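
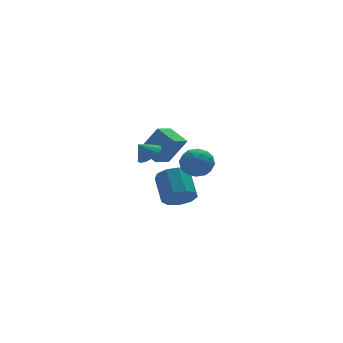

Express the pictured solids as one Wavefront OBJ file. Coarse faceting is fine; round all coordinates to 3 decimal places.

v -1.099 1.349 1.478
v -0.572 0.873 1.981
v -1.721 1.511 2.282
v -0.417 1.295 2.016
v -0.445 1.731 1.907
v -0.648 2.064 1.683
v -0.972 2.207 1.404
v -1.329 2.119 1.144
v -1.625 1.825 0.974
v -1.78 1.403 0.939
v -1.752 0.967 1.049
v -1.549 0.634 1.273
v -1.226 0.492 1.552
v -0.868 0.579 1.811
v 0.098 -0.297 -1.54
v 0.881 -0.769 -1.004
v 1.065 0.804 0.116
v 0.282 1.277 -0.42
v 1.153 -0.401 -1.566
v 1.336 1.173 -0.447
v 0.931 0.016 -2.116
v 1.114 1.59 -0.997
v 0.319 0.287 -2.397
v 0.503 1.861 -1.277
v -0.396 0.285 -2.276
v -0.212 1.858 -1.156
v -0.879 0.01 -1.811
v -0.696 1.584 -0.691
v -0.906 -0.408 -1.219
v -0.722 1.166 -0.099
v -0.462 -0.774 -0.777
v -0.279 0.8 0.342
v 0.243 -0.917 -0.692
v 0.427 0.657 0.427
v 0.236 -2.741 2.015
v 0.898 -3.318 2.574
v -1.058 -3.402 2.866
v -0.396 -3.979 3.425
v -0.422 -2.946 3.552
v 0.378 -2.537 3.025
v -0.538 -4.183 2.415
v 0.262 -3.774 1.888
v 0.42 -4.209 2.821
v 0.492 -3.444 3.524
v -0.652 -3.276 1.916
v -0.58 -2.511 2.619
v 0.681 -2.972 2.219
v -0.841 -3.748 3.221
v -0.856 -3.141 3.295
v -0.466 -3.48 3.624
v 0.375 -2.513 2.485
v 0.764 -2.852 2.813
v -0.011 -2.633 3.388
v -0.924 -3.868 2.627
v -0.535 -4.207 2.955
v 0.306 -3.24 1.816
v 0.696 -3.579 2.145
v -0.149 -4.087 2.052
v 0.789 -3.834 2.693
v 0.028 -4.222 3.194
v -0.056 -4.342 2.6
v 0.415 -4.102 2.29
v 0.831 -3.385 3.106
v 0.071 -3.773 3.607
v 0.055 -3.166 3.681
v 0.526 -2.926 3.372
v 0.55 -3.908 3.252
v -0.231 -2.947 1.833
v -0.991 -3.335 2.334
v -0.686 -3.794 2.068
v -0.215 -3.554 1.759
v -0.188 -2.498 2.246
v -0.949 -2.886 2.747
v -0.575 -2.618 3.15
v -0.104 -2.378 2.84
v -0.71 -2.812 2.188
v -0.077 3.129 -0.156
v 0.949 2.773 1.523
v -0.659 4.344 0.457
v 0.367 3.988 2.136
v 1.053 3.932 -0.676
v 2.079 3.576 1.003
v 0.471 5.147 -0.063
v 1.497 4.791 1.616
f 2 1 4
f 2 4 3
f 4 1 5
f 4 5 3
f 5 1 6
f 5 6 3
f 6 1 7
f 6 7 3
f 7 1 8
f 7 8 3
f 8 1 9
f 8 9 3
f 9 1 10
f 9 10 3
f 10 1 11
f 10 11 3
f 11 1 12
f 11 12 3
f 12 1 13
f 12 13 3
f 13 1 14
f 13 14 3
f 14 1 2
f 14 2 3
f 16 15 19
f 16 19 17
f 17 19 20
f 17 20 18
f 19 15 21
f 19 21 20
f 20 21 22
f 20 22 18
f 21 15 23
f 21 23 22
f 22 23 24
f 22 24 18
f 23 15 25
f 23 25 24
f 24 25 26
f 24 26 18
f 25 15 27
f 25 27 26
f 26 27 28
f 26 28 18
f 27 15 29
f 27 29 28
f 28 29 30
f 28 30 18
f 29 15 31
f 29 31 30
f 30 31 32
f 30 32 18
f 31 15 33
f 31 33 32
f 32 33 34
f 32 34 18
f 33 15 16
f 33 16 34
f 34 16 17
f 34 17 18
f 35 72 51
f 72 46 75
f 51 75 40
f 72 75 51
f 35 51 47
f 51 40 52
f 47 52 36
f 51 52 47
f 35 47 56
f 47 36 57
f 56 57 42
f 47 57 56
f 35 56 68
f 56 42 71
f 68 71 45
f 56 71 68
f 35 68 72
f 68 45 76
f 72 76 46
f 68 76 72
f 36 52 63
f 52 40 66
f 63 66 44
f 52 66 63
f 40 75 53
f 75 46 74
f 53 74 39
f 75 74 53
f 46 76 73
f 76 45 69
f 73 69 37
f 76 69 73
f 45 71 70
f 71 42 58
f 70 58 41
f 71 58 70
f 42 57 62
f 57 36 59
f 62 59 43
f 57 59 62
f 38 64 50
f 64 44 65
f 50 65 39
f 64 65 50
f 38 50 48
f 50 39 49
f 48 49 37
f 50 49 48
f 38 48 55
f 48 37 54
f 55 54 41
f 48 54 55
f 38 55 60
f 55 41 61
f 60 61 43
f 55 61 60
f 38 60 64
f 60 43 67
f 64 67 44
f 60 67 64
f 39 65 53
f 65 44 66
f 53 66 40
f 65 66 53
f 37 49 73
f 49 39 74
f 73 74 46
f 49 74 73
f 41 54 70
f 54 37 69
f 70 69 45
f 54 69 70
f 43 61 62
f 61 41 58
f 62 58 42
f 61 58 62
f 44 67 63
f 67 43 59
f 63 59 36
f 67 59 63
f 78 80 77
f 81 78 77
f 77 80 79
f 79 81 77
f 78 84 80
f 82 78 81
f 82 84 78
f 80 84 79
f 83 81 79
f 79 84 83
f 83 82 81
f 84 82 83



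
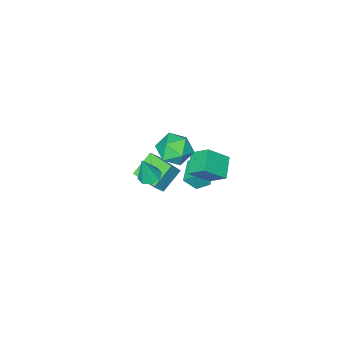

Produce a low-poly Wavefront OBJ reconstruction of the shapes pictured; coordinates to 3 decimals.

v 2.087 0.842 -0.26
v 0.779 0.773 0.727
v 1.976 2.478 -0.293
v 0.668 2.409 0.693
v 2.812 0.911 0.707
v 1.504 0.842 1.693
v 2.701 2.547 0.673
v 1.393 2.478 1.66
v -1.233 2.65 -1.424
v -2.232 1.796 -0.788
v -1.58 3.704 -0.554
v -2.579 2.85 0.082
v -0.101 2.13 -0.342
v -1.1 1.276 0.294
v -0.448 3.184 0.528
v -1.447 2.33 1.164
v -2.895 -1.038 -3.526
v -3.32 -0.32 -2.809
v -3.49 -0.542 -4.376
v -3.915 0.176 -3.659
v -1.665 -0.036 -3.801
v -2.09 0.682 -3.084
v -2.26 0.46 -4.651
v -2.685 1.178 -3.934
v 3.7 3.391 3.086
v 4.058 3.954 3.024
v 4.14 3.289 4.674
v 3.574 4.045 3.164
v 3.163 3.752 3.259
v 3.067 3.249 3.253
v 3.342 2.828 3.149
v 3.827 2.738 3.009
v 4.238 3.03 2.914
v 4.333 3.534 2.92
v 1.072 2.86 1.822
v 1.902 2.368 2.441
v -0.202 1.892 2.759
v 0.628 1.4 3.378
v 0.397 2.514 3.514
v 1.184 3.112 2.935
v 0.516 1.148 2.265
v 1.303 1.746 1.686
v 1.558 1.309 2.715
v 1.484 2.153 3.486
v 0.216 2.107 1.714
v 0.142 2.951 2.485
f 2 4 1
f 5 2 1
f 1 4 3
f 3 5 1
f 2 8 4
f 6 2 5
f 6 8 2
f 4 8 3
f 7 5 3
f 3 8 7
f 7 6 5
f 8 6 7
f 10 12 9
f 13 10 9
f 9 12 11
f 11 13 9
f 10 16 12
f 14 10 13
f 14 16 10
f 12 16 11
f 15 13 11
f 11 16 15
f 15 14 13
f 16 14 15
f 18 20 17
f 21 18 17
f 17 20 19
f 19 21 17
f 18 24 20
f 22 18 21
f 22 24 18
f 20 24 19
f 23 21 19
f 19 24 23
f 23 22 21
f 24 22 23
f 26 25 28
f 26 28 27
f 28 25 29
f 28 29 27
f 29 25 30
f 29 30 27
f 30 25 31
f 30 31 27
f 31 25 32
f 31 32 27
f 32 25 33
f 32 33 27
f 33 25 34
f 33 34 27
f 34 25 26
f 34 26 27
f 35 46 40
f 35 40 36
f 35 36 42
f 35 42 45
f 35 45 46
f 36 40 44
f 40 46 39
f 46 45 37
f 45 42 41
f 42 36 43
f 38 44 39
f 38 39 37
f 38 37 41
f 38 41 43
f 38 43 44
f 39 44 40
f 37 39 46
f 41 37 45
f 43 41 42
f 44 43 36



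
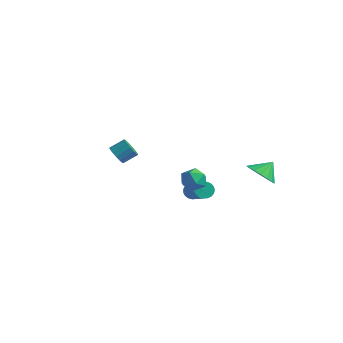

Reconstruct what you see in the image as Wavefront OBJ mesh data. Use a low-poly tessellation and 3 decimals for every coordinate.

v 4.107 -2.371 2.896
v 4.466 -2.884 3.41
v 3.394 -3.356 2.41
v 3.753 -3.869 2.924
v 3.243 -3.306 3.204
v 3.684 -2.697 3.504
v 4.176 -3.543 2.316
v 4.617 -2.934 2.616
v 4.509 -3.608 3.051
v 3.932 -3.462 3.6
v 3.928 -2.778 2.22
v 3.351 -2.632 2.769
v -4.029 -0.492 0.733
v -3.633 -0.96 1.003
v -3.154 -0.236 1.556
v -3.551 0.232 1.287
v -3.465 -0.854 0.718
v -2.987 -0.129 1.272
v -3.449 -0.65 0.438
v -2.97 0.074 0.992
v -3.588 -0.404 0.237
v -3.109 0.32 0.79
v -3.845 -0.182 0.168
v -3.367 0.542 0.722
v -4.152 -0.043 0.251
v -3.673 0.682 0.805
v -4.426 -0.024 0.464
v -3.947 0.7 1.017
v -4.593 -0.131 0.748
v -4.115 0.594 1.302
v -4.61 -0.334 1.028
v -4.131 0.39 1.582
v -4.471 -0.58 1.23
v -3.992 0.144 1.783
v -4.213 -0.802 1.298
v -3.735 -0.078 1.852
v -3.907 -0.942 1.215
v -3.428 -0.217 1.769
v 0.61 0.737 -0.932
v 0.779 0.455 -1.41
v 2.338 -0.419 -0.346
v 2.17 -0.137 0.132
v 0.904 0.66 -1.426
v 2.464 -0.214 -0.362
v 0.979 0.878 -1.356
v 2.539 0.005 -0.293
v 0.991 1.072 -1.214
v 2.55 0.199 -0.15
v 0.936 1.208 -1.022
v 2.495 0.335 0.042
v 0.825 1.263 -0.815
v 2.384 0.389 0.249
v 0.677 1.226 -0.628
v 2.236 0.353 0.436
v 0.518 1.105 -0.494
v 2.077 0.231 0.57
v 0.374 0.92 -0.435
v 1.933 0.047 0.629
v 0.271 0.704 -0.462
v 1.831 -0.17 0.601
v 0.227 0.493 -0.571
v 1.787 -0.381 0.493
v 0.25 0.324 -0.742
v 1.809 -0.549 0.322
v 0.334 0.227 -0.946
v 1.893 -0.647 0.118
v 0.466 0.218 -1.147
v 2.026 -0.656 -0.083
v 0.624 0.298 -1.311
v 2.183 -0.575 -0.248
v 3.497 3.062 0.451
v 4.063 3.534 -0.21
v 3.743 3.858 1.229
v 3.634 3.726 -0.271
v 3.174 3.766 -0.166
v 2.787 3.645 0.08
v 2.564 3.39 0.411
v 2.554 3.06 0.751
v 2.76 2.731 1.022
v 3.135 2.477 1.163
v 3.593 2.358 1.14
v 4.029 2.4 0.959
v 4.343 2.594 0.662
v 4.463 2.895 0.316
v 4.362 3.234 0.002
f 1 12 6
f 1 6 2
f 1 2 8
f 1 8 11
f 1 11 12
f 2 6 10
f 6 12 5
f 12 11 3
f 11 8 7
f 8 2 9
f 4 10 5
f 4 5 3
f 4 3 7
f 4 7 9
f 4 9 10
f 5 10 6
f 3 5 12
f 7 3 11
f 9 7 8
f 10 9 2
f 14 13 17
f 14 17 15
f 15 17 18
f 15 18 16
f 17 13 19
f 17 19 18
f 18 19 20
f 18 20 16
f 19 13 21
f 19 21 20
f 20 21 22
f 20 22 16
f 21 13 23
f 21 23 22
f 22 23 24
f 22 24 16
f 23 13 25
f 23 25 24
f 24 25 26
f 24 26 16
f 25 13 27
f 25 27 26
f 26 27 28
f 26 28 16
f 27 13 29
f 27 29 28
f 28 29 30
f 28 30 16
f 29 13 31
f 29 31 30
f 30 31 32
f 30 32 16
f 31 13 33
f 31 33 32
f 32 33 34
f 32 34 16
f 33 13 35
f 33 35 34
f 34 35 36
f 34 36 16
f 35 13 37
f 35 37 36
f 36 37 38
f 36 38 16
f 37 13 14
f 37 14 38
f 38 14 15
f 38 15 16
f 40 39 43
f 40 43 41
f 41 43 44
f 41 44 42
f 43 39 45
f 43 45 44
f 44 45 46
f 44 46 42
f 45 39 47
f 45 47 46
f 46 47 48
f 46 48 42
f 47 39 49
f 47 49 48
f 48 49 50
f 48 50 42
f 49 39 51
f 49 51 50
f 50 51 52
f 50 52 42
f 51 39 53
f 51 53 52
f 52 53 54
f 52 54 42
f 53 39 55
f 53 55 54
f 54 55 56
f 54 56 42
f 55 39 57
f 55 57 56
f 56 57 58
f 56 58 42
f 57 39 59
f 57 59 58
f 58 59 60
f 58 60 42
f 59 39 61
f 59 61 60
f 60 61 62
f 60 62 42
f 61 39 63
f 61 63 62
f 62 63 64
f 62 64 42
f 63 39 65
f 63 65 64
f 64 65 66
f 64 66 42
f 65 39 67
f 65 67 66
f 66 67 68
f 66 68 42
f 67 39 69
f 67 69 68
f 68 69 70
f 68 70 42
f 69 39 40
f 69 40 70
f 70 40 41
f 70 41 42
f 72 71 74
f 72 74 73
f 74 71 75
f 74 75 73
f 75 71 76
f 75 76 73
f 76 71 77
f 76 77 73
f 77 71 78
f 77 78 73
f 78 71 79
f 78 79 73
f 79 71 80
f 79 80 73
f 80 71 81
f 80 81 73
f 81 71 82
f 81 82 73
f 82 71 83
f 82 83 73
f 83 71 84
f 83 84 73
f 84 71 85
f 84 85 73
f 85 71 72
f 85 72 73



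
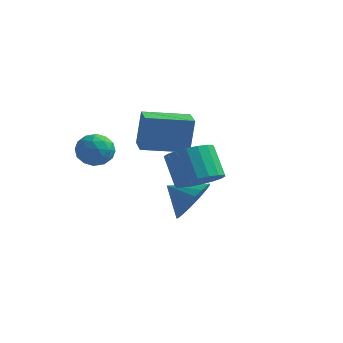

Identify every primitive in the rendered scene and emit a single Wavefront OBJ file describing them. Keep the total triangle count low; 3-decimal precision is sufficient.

v -3.578 -2.314 0.316
v -3.263 -2.02 0.963
v -3.577 -3.46 0.837
v -3.262 -3.166 1.484
v -3.995 -2.989 1.293
v -3.996 -2.281 0.972
v -2.844 -3.199 0.828
v -2.845 -2.491 0.507
v -2.809 -2.567 1.28
v -3.52 -2.437 1.568
v -3.32 -3.043 0.232
v -4.031 -2.913 0.52
v -3.42 -2.066 0.594
v -3.42 -3.414 1.206
v -3.851 -3.31 1.094
v -3.665 -3.137 1.475
v -3.851 -2.22 0.599
v -3.666 -2.047 0.979
v -4.096 -2.616 1.173
v -3.174 -3.433 0.821
v -2.989 -3.26 1.201
v -3.175 -2.343 0.325
v -2.989 -2.17 0.706
v -2.744 -2.864 0.627
v -2.969 -2.215 1.161
v -2.968 -2.889 1.467
v -2.723 -2.908 1.081
v -2.723 -2.492 0.892
v -3.387 -2.138 1.33
v -3.386 -2.812 1.636
v -3.817 -2.708 1.524
v -3.817 -2.292 1.334
v -3.12 -2.46 1.516
v -3.454 -2.668 0.164
v -3.453 -3.342 0.47
v -3.023 -3.188 0.466
v -3.023 -2.772 0.276
v -3.872 -2.591 0.333
v -3.871 -3.265 0.639
v -4.117 -2.988 0.908
v -4.117 -2.572 0.719
v -3.72 -3.02 0.284
v -4.045 1.372 -0.261
v -3.925 1.564 1.333
v -2.514 2.488 -0.51
v -2.395 2.679 1.084
v -3.385 0.481 -0.204
v -3.266 0.672 1.39
v -1.855 1.596 -0.453
v -1.735 1.788 1.141
v 0.536 -2.192 -0.097
v 1.345 -1.917 0.27
v 0.653 -1.453 1.445
v -0.156 -1.728 1.077
v 1.218 -1.581 0.063
v 0.527 -1.117 1.238
v 0.957 -1.367 -0.176
v 0.266 -0.902 0.999
v 0.612 -1.316 -0.399
v -0.079 -0.851 0.776
v 0.252 -1.438 -0.562
v -0.439 -0.974 0.612
v -0.052 -1.71 -0.634
v -0.743 -1.246 0.541
v -0.239 -2.077 -0.599
v -0.93 -1.613 0.576
v -0.273 -2.467 -0.465
v -0.965 -2.003 0.71
v -0.147 -2.803 -0.258
v -0.838 -2.339 0.917
v 0.114 -3.018 -0.019
v -0.577 -2.553 1.156
v 0.459 -3.069 0.204
v -0.232 -2.604 1.379
v 0.819 -2.946 0.368
v 0.128 -2.482 1.542
v 1.123 -2.674 0.439
v 0.432 -2.21 1.614
v 1.31 -2.307 0.404
v 0.619 -1.843 1.579
v -0.224 -1.232 -1.601
v 0.202 -0.775 -0.808
v -1.256 -1.348 -0.979
v 0.039 -0.45 -1.018
v -0.17 -0.261 -1.33
v -0.388 -0.239 -1.688
v -0.578 -0.389 -2.031
v -0.707 -0.685 -2.3
v -0.752 -1.076 -2.448
v -0.706 -1.493 -2.449
v -0.577 -1.866 -2.304
v -0.387 -2.128 -2.037
v -0.168 -2.236 -1.695
v 0.04 -2.17 -1.337
v 0.203 -1.942 -1.024
v 0.292 -1.591 -0.811
v 0.292 -1.179 -0.734
f 1 38 17
f 38 12 41
f 17 41 6
f 38 41 17
f 1 17 13
f 17 6 18
f 13 18 2
f 17 18 13
f 1 13 22
f 13 2 23
f 22 23 8
f 13 23 22
f 1 22 34
f 22 8 37
f 34 37 11
f 22 37 34
f 1 34 38
f 34 11 42
f 38 42 12
f 34 42 38
f 2 18 29
f 18 6 32
f 29 32 10
f 18 32 29
f 6 41 19
f 41 12 40
f 19 40 5
f 41 40 19
f 12 42 39
f 42 11 35
f 39 35 3
f 42 35 39
f 11 37 36
f 37 8 24
f 36 24 7
f 37 24 36
f 8 23 28
f 23 2 25
f 28 25 9
f 23 25 28
f 4 30 16
f 30 10 31
f 16 31 5
f 30 31 16
f 4 16 14
f 16 5 15
f 14 15 3
f 16 15 14
f 4 14 21
f 14 3 20
f 21 20 7
f 14 20 21
f 4 21 26
f 21 7 27
f 26 27 9
f 21 27 26
f 4 26 30
f 26 9 33
f 30 33 10
f 26 33 30
f 5 31 19
f 31 10 32
f 19 32 6
f 31 32 19
f 3 15 39
f 15 5 40
f 39 40 12
f 15 40 39
f 7 20 36
f 20 3 35
f 36 35 11
f 20 35 36
f 9 27 28
f 27 7 24
f 28 24 8
f 27 24 28
f 10 33 29
f 33 9 25
f 29 25 2
f 33 25 29
f 44 46 43
f 47 44 43
f 43 46 45
f 45 47 43
f 44 50 46
f 48 44 47
f 48 50 44
f 46 50 45
f 49 47 45
f 45 50 49
f 49 48 47
f 50 48 49
f 52 51 55
f 52 55 53
f 53 55 56
f 53 56 54
f 55 51 57
f 55 57 56
f 56 57 58
f 56 58 54
f 57 51 59
f 57 59 58
f 58 59 60
f 58 60 54
f 59 51 61
f 59 61 60
f 60 61 62
f 60 62 54
f 61 51 63
f 61 63 62
f 62 63 64
f 62 64 54
f 63 51 65
f 63 65 64
f 64 65 66
f 64 66 54
f 65 51 67
f 65 67 66
f 66 67 68
f 66 68 54
f 67 51 69
f 67 69 68
f 68 69 70
f 68 70 54
f 69 51 71
f 69 71 70
f 70 71 72
f 70 72 54
f 71 51 73
f 71 73 72
f 72 73 74
f 72 74 54
f 73 51 75
f 73 75 74
f 74 75 76
f 74 76 54
f 75 51 77
f 75 77 76
f 76 77 78
f 76 78 54
f 77 51 79
f 77 79 78
f 78 79 80
f 78 80 54
f 79 51 52
f 79 52 80
f 80 52 53
f 80 53 54
f 82 81 84
f 82 84 83
f 84 81 85
f 84 85 83
f 85 81 86
f 85 86 83
f 86 81 87
f 86 87 83
f 87 81 88
f 87 88 83
f 88 81 89
f 88 89 83
f 89 81 90
f 89 90 83
f 90 81 91
f 90 91 83
f 91 81 92
f 91 92 83
f 92 81 93
f 92 93 83
f 93 81 94
f 93 94 83
f 94 81 95
f 94 95 83
f 95 81 96
f 95 96 83
f 96 81 97
f 96 97 83
f 97 81 82
f 97 82 83



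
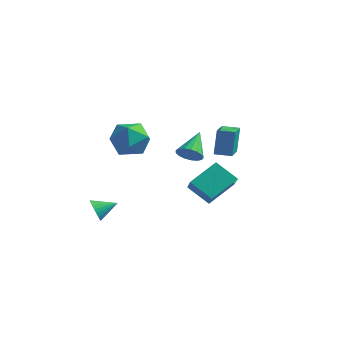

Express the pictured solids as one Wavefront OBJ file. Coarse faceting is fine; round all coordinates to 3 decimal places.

v -3.271 -4.439 -1.563
v -2.869 -4.481 -2.172
v -2.529 -3.541 -1.137
v -3.077 -4.273 -2.248
v -3.319 -4.094 -2.205
v -3.552 -3.975 -2.052
v -3.736 -3.935 -1.814
v -3.84 -3.983 -1.533
v -3.846 -4.11 -1.257
v -3.752 -4.293 -1.034
v -3.575 -4.502 -0.903
v -3.345 -4.7 -0.886
v -3.103 -4.852 -0.986
v -2.889 -4.933 -1.186
v -2.742 -4.929 -1.451
v -2.686 -4.84 -1.736
v -2.731 -4.682 -1.991
v 1.71 -2.955 3.276
v 2.069 -3.285 3.818
v 1.33 -1.645 4.324
v 2.314 -3.09 3.663
v 2.42 -2.863 3.419
v 2.363 -2.658 3.142
v 2.157 -2.521 2.895
v 1.848 -2.483 2.736
v 1.508 -2.553 2.701
v 1.213 -2.715 2.797
v 1.033 -2.932 3.003
v 1.008 -3.155 3.271
v 1.143 -3.331 3.54
v 1.408 -3.421 3.749
v 1.743 -3.405 3.849
v -0.093 1.347 1.42
v -0.174 1.709 3.008
v -0.977 2.931 1.013
v -1.059 3.293 2.601
v 0.759 1.807 1.359
v 0.677 2.169 2.947
v -0.126 3.391 0.952
v -0.207 3.753 2.54
v -1.234 0.799 -0.77
v -0.782 2.441 0.26
v -2.017 1.557 -1.633
v -1.565 3.198 -0.603
v 0.045 1.042 -1.717
v 0.497 2.683 -0.687
v -0.738 1.799 -2.58
v -0.286 3.441 -1.55
v -4.162 -0.551 2.616
v -3.287 -0.748 3.489
v -3.553 -2.212 1.631
v -2.678 -2.409 2.504
v -3.888 -2.55 2.788
v -4.265 -1.523 3.397
v -2.575 -1.437 1.723
v -2.952 -0.41 2.332
v -2.307 -1.295 2.937
v -3.118 -1.983 3.595
v -3.722 -0.977 1.525
v -4.533 -1.665 2.183
f 2 1 4
f 2 4 3
f 4 1 5
f 4 5 3
f 5 1 6
f 5 6 3
f 6 1 7
f 6 7 3
f 7 1 8
f 7 8 3
f 8 1 9
f 8 9 3
f 9 1 10
f 9 10 3
f 10 1 11
f 10 11 3
f 11 1 12
f 11 12 3
f 12 1 13
f 12 13 3
f 13 1 14
f 13 14 3
f 14 1 15
f 14 15 3
f 15 1 16
f 15 16 3
f 16 1 17
f 16 17 3
f 17 1 2
f 17 2 3
f 19 18 21
f 19 21 20
f 21 18 22
f 21 22 20
f 22 18 23
f 22 23 20
f 23 18 24
f 23 24 20
f 24 18 25
f 24 25 20
f 25 18 26
f 25 26 20
f 26 18 27
f 26 27 20
f 27 18 28
f 27 28 20
f 28 18 29
f 28 29 20
f 29 18 30
f 29 30 20
f 30 18 31
f 30 31 20
f 31 18 32
f 31 32 20
f 32 18 19
f 32 19 20
f 34 36 33
f 37 34 33
f 33 36 35
f 35 37 33
f 34 40 36
f 38 34 37
f 38 40 34
f 36 40 35
f 39 37 35
f 35 40 39
f 39 38 37
f 40 38 39
f 42 44 41
f 45 42 41
f 41 44 43
f 43 45 41
f 42 48 44
f 46 42 45
f 46 48 42
f 44 48 43
f 47 45 43
f 43 48 47
f 47 46 45
f 48 46 47
f 49 60 54
f 49 54 50
f 49 50 56
f 49 56 59
f 49 59 60
f 50 54 58
f 54 60 53
f 60 59 51
f 59 56 55
f 56 50 57
f 52 58 53
f 52 53 51
f 52 51 55
f 52 55 57
f 52 57 58
f 53 58 54
f 51 53 60
f 55 51 59
f 57 55 56
f 58 57 50



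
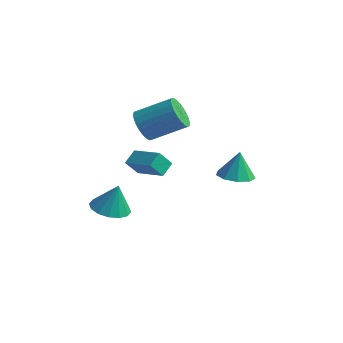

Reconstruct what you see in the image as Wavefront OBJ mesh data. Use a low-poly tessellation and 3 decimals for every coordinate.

v -2.698 -1.667 -0.743
v -1.781 -2.038 -0.889
v -2.362 -1.433 0.763
v -1.735 -1.53 -0.978
v -1.948 -1.059 -1.004
v -2.361 -0.75 -0.96
v -2.864 -0.687 -0.857
v -3.323 -0.887 -0.724
v -3.614 -1.295 -0.596
v -3.66 -1.803 -0.508
v -3.447 -2.274 -0.482
v -3.034 -2.583 -0.526
v -2.531 -2.646 -0.628
v -2.072 -2.446 -0.761
v -3.698 1.731 2.98
v -3.064 1.495 2.327
v -1.667 2.593 3.288
v -2.302 2.829 3.94
v -3.205 1.801 2.182
v -1.808 2.899 3.143
v -3.421 2.096 2.159
v -2.025 3.195 3.12
v -3.68 2.336 2.261
v -2.283 3.434 3.221
v -3.941 2.484 2.472
v -2.544 3.582 3.432
v -4.165 2.517 2.76
v -2.768 3.615 3.721
v -4.318 2.43 3.082
v -2.922 3.528 4.043
v -4.377 2.237 3.388
v -2.981 3.335 4.349
v -4.333 1.967 3.632
v -2.936 3.065 4.593
v -4.192 1.661 3.777
v -2.795 2.759 4.738
v -3.975 1.365 3.8
v -2.579 2.464 4.761
v -3.717 1.126 3.699
v -2.32 2.224 4.659
v -3.456 0.978 3.488
v -2.059 2.076 4.448
v -3.232 0.945 3.199
v -1.835 2.043 4.16
v -3.078 1.032 2.877
v -1.682 2.13 3.838
v -3.019 1.225 2.571
v -1.623 2.323 3.532
v -2.866 0.448 0.619
v -3.152 -0.121 1.441
v -2.951 1.19 1.102
v -3.238 0.622 1.925
v -1.182 0.318 1.115
v -1.469 -0.25 1.938
v -1.268 1.061 1.599
v -1.554 0.492 2.421
v 2.411 1.187 2.107
v 3.174 1.671 2.007
v 2.429 1.453 3.533
v 2.678 2.041 1.944
v 2.056 2.011 1.958
v 1.6 1.596 2.042
v 1.524 0.989 2.156
v 1.862 0.474 2.248
v 2.457 0.293 2.274
v 3.03 0.53 2.222
v 3.314 1.074 2.117
f 2 1 4
f 2 4 3
f 4 1 5
f 4 5 3
f 5 1 6
f 5 6 3
f 6 1 7
f 6 7 3
f 7 1 8
f 7 8 3
f 8 1 9
f 8 9 3
f 9 1 10
f 9 10 3
f 10 1 11
f 10 11 3
f 11 1 12
f 11 12 3
f 12 1 13
f 12 13 3
f 13 1 14
f 13 14 3
f 14 1 2
f 14 2 3
f 16 15 19
f 16 19 17
f 17 19 20
f 17 20 18
f 19 15 21
f 19 21 20
f 20 21 22
f 20 22 18
f 21 15 23
f 21 23 22
f 22 23 24
f 22 24 18
f 23 15 25
f 23 25 24
f 24 25 26
f 24 26 18
f 25 15 27
f 25 27 26
f 26 27 28
f 26 28 18
f 27 15 29
f 27 29 28
f 28 29 30
f 28 30 18
f 29 15 31
f 29 31 30
f 30 31 32
f 30 32 18
f 31 15 33
f 31 33 32
f 32 33 34
f 32 34 18
f 33 15 35
f 33 35 34
f 34 35 36
f 34 36 18
f 35 15 37
f 35 37 36
f 36 37 38
f 36 38 18
f 37 15 39
f 37 39 38
f 38 39 40
f 38 40 18
f 39 15 41
f 39 41 40
f 40 41 42
f 40 42 18
f 41 15 43
f 41 43 42
f 42 43 44
f 42 44 18
f 43 15 45
f 43 45 44
f 44 45 46
f 44 46 18
f 45 15 47
f 45 47 46
f 46 47 48
f 46 48 18
f 47 15 16
f 47 16 48
f 48 16 17
f 48 17 18
f 50 52 49
f 53 50 49
f 49 52 51
f 51 53 49
f 50 56 52
f 54 50 53
f 54 56 50
f 52 56 51
f 55 53 51
f 51 56 55
f 55 54 53
f 56 54 55
f 58 57 60
f 58 60 59
f 60 57 61
f 60 61 59
f 61 57 62
f 61 62 59
f 62 57 63
f 62 63 59
f 63 57 64
f 63 64 59
f 64 57 65
f 64 65 59
f 65 57 66
f 65 66 59
f 66 57 67
f 66 67 59
f 67 57 58
f 67 58 59



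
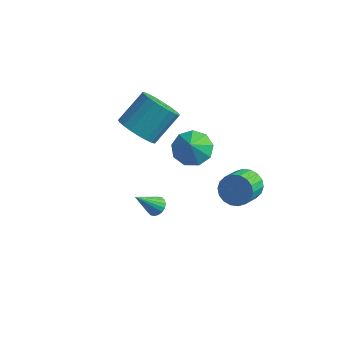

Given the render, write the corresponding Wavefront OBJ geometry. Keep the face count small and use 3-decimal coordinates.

v 0.065 3.289 -2.256
v 0.738 3.589 -1.812
v 0.808 2.351 -1.081
v 0.135 2.051 -1.524
v 0.44 3.698 -1.599
v 0.509 2.46 -0.867
v 0.068 3.727 -1.515
v 0.137 2.488 -0.784
v -0.305 3.668 -1.579
v -0.236 2.43 -0.847
v -0.605 3.535 -1.776
v -0.536 2.297 -1.045
v -0.772 3.353 -2.069
v -0.702 2.115 -1.337
v -0.773 3.158 -2.398
v -0.703 1.92 -1.667
v -0.608 2.989 -2.699
v -0.538 1.751 -1.968
v -0.309 2.88 -2.913
v -0.24 1.642 -2.181
v 0.063 2.852 -2.996
v 0.132 1.613 -2.265
v 0.436 2.91 -2.933
v 0.505 1.672 -2.201
v 0.736 3.043 -2.735
v 0.805 1.805 -2.004
v 0.902 3.225 -2.443
v 0.972 1.987 -1.711
v 0.903 3.42 -2.113
v 0.973 2.182 -1.382
v -2.862 3.46 -1.044
v -1.886 3.446 -1.261
v -2.678 2.9 -0.176
v -2.032 3.993 -0.877
v -2.567 4.29 -0.571
v -3.24 4.2 -0.487
v -3.736 3.763 -0.664
v -3.823 3.185 -1.018
v -3.461 2.735 -1.385
v -2.818 2.625 -1.593
v -2.196 2.906 -1.543
v -4.174 0.631 2.08
v -3.662 1.119 1.318
v -3.133 2.438 2.519
v -3.646 1.949 3.28
v -4.054 1.299 1.292
v -3.525 2.618 2.493
v -4.467 1.364 1.403
v -3.938 2.683 2.604
v -4.829 1.302 1.63
v -4.301 2.621 2.831
v -5.078 1.124 1.936
v -4.55 2.443 3.137
v -5.171 0.861 2.266
v -4.643 2.179 3.467
v -5.092 0.557 2.564
v -4.563 1.876 3.765
v -4.854 0.267 2.778
v -4.325 1.585 3.979
v -4.498 0.039 2.872
v -3.969 1.358 4.072
v -4.086 -0.086 2.828
v -3.558 1.233 4.029
v -3.69 -0.087 2.655
v -3.161 1.231 3.856
v -3.377 0.035 2.383
v -2.849 1.354 3.583
v -3.202 0.261 2.058
v -2.674 1.58 3.259
v -3.196 0.551 1.737
v -2.667 1.869 2.938
v -3.358 0.854 1.475
v -2.83 2.173 2.676
v -1.426 -2.447 0.688
v -0.989 -2.704 0.745
v -2.034 -3.233 1.812
v -0.962 -2.527 0.884
v -1.026 -2.334 0.984
v -1.17 -2.163 1.025
v -1.364 -2.048 1
v -1.571 -2.013 0.913
v -1.749 -2.063 0.782
v -1.863 -2.19 0.632
v -1.89 -2.367 0.493
v -1.826 -2.56 0.393
v -1.682 -2.731 0.351
v -1.488 -2.846 0.376
v -1.281 -2.881 0.463
v -1.103 -2.831 0.595
f 2 1 5
f 2 5 3
f 3 5 6
f 3 6 4
f 5 1 7
f 5 7 6
f 6 7 8
f 6 8 4
f 7 1 9
f 7 9 8
f 8 9 10
f 8 10 4
f 9 1 11
f 9 11 10
f 10 11 12
f 10 12 4
f 11 1 13
f 11 13 12
f 12 13 14
f 12 14 4
f 13 1 15
f 13 15 14
f 14 15 16
f 14 16 4
f 15 1 17
f 15 17 16
f 16 17 18
f 16 18 4
f 17 1 19
f 17 19 18
f 18 19 20
f 18 20 4
f 19 1 21
f 19 21 20
f 20 21 22
f 20 22 4
f 21 1 23
f 21 23 22
f 22 23 24
f 22 24 4
f 23 1 25
f 23 25 24
f 24 25 26
f 24 26 4
f 25 1 27
f 25 27 26
f 26 27 28
f 26 28 4
f 27 1 29
f 27 29 28
f 28 29 30
f 28 30 4
f 29 1 2
f 29 2 30
f 30 2 3
f 30 3 4
f 32 31 34
f 32 34 33
f 34 31 35
f 34 35 33
f 35 31 36
f 35 36 33
f 36 31 37
f 36 37 33
f 37 31 38
f 37 38 33
f 38 31 39
f 38 39 33
f 39 31 40
f 39 40 33
f 40 31 41
f 40 41 33
f 41 31 32
f 41 32 33
f 43 42 46
f 43 46 44
f 44 46 47
f 44 47 45
f 46 42 48
f 46 48 47
f 47 48 49
f 47 49 45
f 48 42 50
f 48 50 49
f 49 50 51
f 49 51 45
f 50 42 52
f 50 52 51
f 51 52 53
f 51 53 45
f 52 42 54
f 52 54 53
f 53 54 55
f 53 55 45
f 54 42 56
f 54 56 55
f 55 56 57
f 55 57 45
f 56 42 58
f 56 58 57
f 57 58 59
f 57 59 45
f 58 42 60
f 58 60 59
f 59 60 61
f 59 61 45
f 60 42 62
f 60 62 61
f 61 62 63
f 61 63 45
f 62 42 64
f 62 64 63
f 63 64 65
f 63 65 45
f 64 42 66
f 64 66 65
f 65 66 67
f 65 67 45
f 66 42 68
f 66 68 67
f 67 68 69
f 67 69 45
f 68 42 70
f 68 70 69
f 69 70 71
f 69 71 45
f 70 42 72
f 70 72 71
f 71 72 73
f 71 73 45
f 72 42 43
f 72 43 73
f 73 43 44
f 73 44 45
f 75 74 77
f 75 77 76
f 77 74 78
f 77 78 76
f 78 74 79
f 78 79 76
f 79 74 80
f 79 80 76
f 80 74 81
f 80 81 76
f 81 74 82
f 81 82 76
f 82 74 83
f 82 83 76
f 83 74 84
f 83 84 76
f 84 74 85
f 84 85 76
f 85 74 86
f 85 86 76
f 86 74 87
f 86 87 76
f 87 74 88
f 87 88 76
f 88 74 89
f 88 89 76
f 89 74 75
f 89 75 76



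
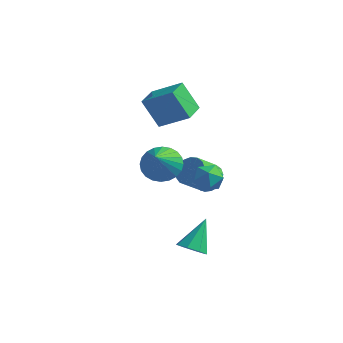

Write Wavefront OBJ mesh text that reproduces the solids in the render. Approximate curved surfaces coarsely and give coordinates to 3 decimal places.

v -1.855 1.286 0.911
v -0.447 1.542 1.772
v -2.036 2.511 0.842
v -0.628 2.767 1.703
v -1.012 1.333 -0.483
v 0.396 1.589 0.378
v -1.193 2.558 -0.552
v 0.215 2.814 0.309
v 2.323 -0.345 -2.049
v 2.845 -0.05 -1.553
v 2.215 -1.37 -1.327
v 2.737 -1.075 -0.831
v 2.033 -0.75 -0.894
v 2.1 -0.116 -1.34
v 2.96 -1.304 -1.54
v 3.027 -0.67 -1.986
v 3.239 -0.643 -1.238
v 2.665 -0.301 -0.839
v 2.395 -1.119 -2.041
v 1.821 -0.777 -1.642
v 3.36 -3.684 -3.796
v 4.065 -3.643 -3.87
v 3.42 -2.536 -2.584
v 3.802 -3.291 -4.19
v 3.28 -3.169 -4.279
v 2.805 -3.349 -4.085
v 2.655 -3.725 -3.722
v 2.918 -4.076 -3.402
v 3.44 -4.198 -3.313
v 3.915 -4.018 -3.507
v 1.235 1.821 -3.407
v 1.897 1.923 -3.007
v 1.486 0.921 -2.073
v 0.825 0.819 -2.473
v 1.66 2.166 -2.851
v 1.249 1.164 -1.917
v 1.325 2.329 -2.822
v 0.915 1.327 -1.888
v 0.97 2.376 -2.928
v 0.56 1.374 -1.994
v 0.676 2.296 -3.143
v 0.265 1.294 -2.209
v 0.51 2.107 -3.419
v 0.099 1.105 -2.485
v 0.51 1.853 -3.692
v 0.099 0.851 -2.758
v 0.676 1.591 -3.9
v 0.265 0.589 -2.966
v 0.97 1.382 -3.995
v 0.56 0.38 -3.061
v 1.325 1.273 -3.955
v 0.915 0.271 -3.021
v 1.66 1.29 -3.79
v 1.249 0.288 -2.856
v 1.897 1.429 -3.537
v 1.486 0.427 -2.603
v 1.982 1.657 -3.254
v 1.572 0.655 -2.32
v 1.583 -3.019 0.487
v 2.251 -2.483 0.794
v 2.017 -4.341 1.853
v 1.976 -2.37 0.989
v 1.642 -2.357 1.108
v 1.299 -2.445 1.132
v 0.999 -2.62 1.059
v 0.788 -2.855 0.898
v 0.698 -3.116 0.674
v 0.743 -3.362 0.422
v 0.915 -3.556 0.18
v 1.19 -3.668 -0.016
v 1.524 -3.681 -0.135
v 1.867 -3.594 -0.159
v 2.167 -3.419 -0.085
v 2.378 -3.183 0.076
v 2.468 -2.922 0.299
v 2.424 -2.676 0.551
f 2 4 1
f 5 2 1
f 1 4 3
f 3 5 1
f 2 8 4
f 6 2 5
f 6 8 2
f 4 8 3
f 7 5 3
f 3 8 7
f 7 6 5
f 8 6 7
f 9 20 14
f 9 14 10
f 9 10 16
f 9 16 19
f 9 19 20
f 10 14 18
f 14 20 13
f 20 19 11
f 19 16 15
f 16 10 17
f 12 18 13
f 12 13 11
f 12 11 15
f 12 15 17
f 12 17 18
f 13 18 14
f 11 13 20
f 15 11 19
f 17 15 16
f 18 17 10
f 22 21 24
f 22 24 23
f 24 21 25
f 24 25 23
f 25 21 26
f 25 26 23
f 26 21 27
f 26 27 23
f 27 21 28
f 27 28 23
f 28 21 29
f 28 29 23
f 29 21 30
f 29 30 23
f 30 21 22
f 30 22 23
f 32 31 35
f 32 35 33
f 33 35 36
f 33 36 34
f 35 31 37
f 35 37 36
f 36 37 38
f 36 38 34
f 37 31 39
f 37 39 38
f 38 39 40
f 38 40 34
f 39 31 41
f 39 41 40
f 40 41 42
f 40 42 34
f 41 31 43
f 41 43 42
f 42 43 44
f 42 44 34
f 43 31 45
f 43 45 44
f 44 45 46
f 44 46 34
f 45 31 47
f 45 47 46
f 46 47 48
f 46 48 34
f 47 31 49
f 47 49 48
f 48 49 50
f 48 50 34
f 49 31 51
f 49 51 50
f 50 51 52
f 50 52 34
f 51 31 53
f 51 53 52
f 52 53 54
f 52 54 34
f 53 31 55
f 53 55 54
f 54 55 56
f 54 56 34
f 55 31 57
f 55 57 56
f 56 57 58
f 56 58 34
f 57 31 32
f 57 32 58
f 58 32 33
f 58 33 34
f 60 59 62
f 60 62 61
f 62 59 63
f 62 63 61
f 63 59 64
f 63 64 61
f 64 59 65
f 64 65 61
f 65 59 66
f 65 66 61
f 66 59 67
f 66 67 61
f 67 59 68
f 67 68 61
f 68 59 69
f 68 69 61
f 69 59 70
f 69 70 61
f 70 59 71
f 70 71 61
f 71 59 72
f 71 72 61
f 72 59 73
f 72 73 61
f 73 59 74
f 73 74 61
f 74 59 75
f 74 75 61
f 75 59 76
f 75 76 61
f 76 59 60
f 76 60 61



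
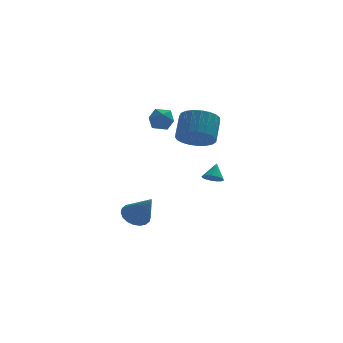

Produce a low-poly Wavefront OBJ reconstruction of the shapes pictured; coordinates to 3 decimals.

v -0.998 -0.484 -4.341
v -0.265 -0.052 -4.354
v -0.302 -1.616 -2.819
v -0.475 0.146 -4.11
v -0.789 0.22 -3.912
v -1.144 0.155 -3.798
v -1.47 -0.037 -3.792
v -1.702 -0.317 -3.895
v -1.795 -0.631 -4.086
v -1.73 -0.915 -4.327
v -1.52 -1.113 -4.571
v -1.206 -1.187 -4.769
v -0.851 -1.122 -4.883
v -0.525 -0.93 -4.889
v -0.293 -0.65 -4.786
v -0.2 -0.336 -4.595
v 3.136 0.095 -2.139
v 3.423 0.469 -2.509
v 3.444 0.685 -1.301
v 3.159 0.58 -2.49
v 2.89 0.58 -2.391
v 2.677 0.469 -2.234
v 2.569 0.272 -2.055
v 2.591 0.034 -1.895
v 2.738 -0.19 -1.791
v 2.976 -0.348 -1.767
v 3.25 -0.406 -1.828
v 3.499 -0.348 -1.96
v 3.664 -0.189 -2.133
v 3.709 0.034 -2.307
v 3.622 0.272 -2.443
v 1.736 -3.162 1.86
v 2.36 -2.663 1.178
v 2.727 -1.619 2.278
v 2.104 -2.118 2.96
v 1.977 -2.462 1.115
v 2.344 -1.418 2.215
v 1.553 -2.383 1.181
v 1.92 -1.338 2.28
v 1.161 -2.438 1.364
v 1.528 -1.393 2.464
v 0.868 -2.618 1.633
v 1.235 -1.574 2.733
v 0.725 -2.892 1.942
v 1.092 -1.848 3.041
v 0.757 -3.213 2.236
v 1.124 -2.169 3.335
v 0.959 -3.525 2.465
v 1.326 -2.481 3.564
v 1.295 -3.775 2.59
v 1.662 -2.731 3.689
v 1.707 -3.918 2.588
v 2.074 -2.874 3.688
v 2.125 -3.931 2.461
v 2.492 -2.887 3.56
v 2.475 -3.811 2.23
v 2.842 -2.766 3.329
v 2.698 -3.578 1.935
v 3.065 -2.534 3.034
v 2.754 -3.274 1.627
v 3.121 -2.23 2.726
v 2.635 -2.95 1.359
v 3.002 -1.906 2.459
v -0.043 -1.18 3.361
v 0.378 -0.665 2.937
v 0.102 -2.055 2.443
v 0.523 -1.54 2.019
v 0.82 -1.836 2.687
v 0.73 -1.295 3.254
v -0.25 -1.425 2.126
v -0.34 -0.884 2.693
v 0.25 -0.816 2.173
v 0.911 -1.071 2.52
v -0.431 -1.649 2.86
v 0.23 -1.904 3.207
f 2 1 4
f 2 4 3
f 4 1 5
f 4 5 3
f 5 1 6
f 5 6 3
f 6 1 7
f 6 7 3
f 7 1 8
f 7 8 3
f 8 1 9
f 8 9 3
f 9 1 10
f 9 10 3
f 10 1 11
f 10 11 3
f 11 1 12
f 11 12 3
f 12 1 13
f 12 13 3
f 13 1 14
f 13 14 3
f 14 1 15
f 14 15 3
f 15 1 16
f 15 16 3
f 16 1 2
f 16 2 3
f 18 17 20
f 18 20 19
f 20 17 21
f 20 21 19
f 21 17 22
f 21 22 19
f 22 17 23
f 22 23 19
f 23 17 24
f 23 24 19
f 24 17 25
f 24 25 19
f 25 17 26
f 25 26 19
f 26 17 27
f 26 27 19
f 27 17 28
f 27 28 19
f 28 17 29
f 28 29 19
f 29 17 30
f 29 30 19
f 30 17 31
f 30 31 19
f 31 17 18
f 31 18 19
f 33 32 36
f 33 36 34
f 34 36 37
f 34 37 35
f 36 32 38
f 36 38 37
f 37 38 39
f 37 39 35
f 38 32 40
f 38 40 39
f 39 40 41
f 39 41 35
f 40 32 42
f 40 42 41
f 41 42 43
f 41 43 35
f 42 32 44
f 42 44 43
f 43 44 45
f 43 45 35
f 44 32 46
f 44 46 45
f 45 46 47
f 45 47 35
f 46 32 48
f 46 48 47
f 47 48 49
f 47 49 35
f 48 32 50
f 48 50 49
f 49 50 51
f 49 51 35
f 50 32 52
f 50 52 51
f 51 52 53
f 51 53 35
f 52 32 54
f 52 54 53
f 53 54 55
f 53 55 35
f 54 32 56
f 54 56 55
f 55 56 57
f 55 57 35
f 56 32 58
f 56 58 57
f 57 58 59
f 57 59 35
f 58 32 60
f 58 60 59
f 59 60 61
f 59 61 35
f 60 32 62
f 60 62 61
f 61 62 63
f 61 63 35
f 62 32 33
f 62 33 63
f 63 33 34
f 63 34 35
f 64 75 69
f 64 69 65
f 64 65 71
f 64 71 74
f 64 74 75
f 65 69 73
f 69 75 68
f 75 74 66
f 74 71 70
f 71 65 72
f 67 73 68
f 67 68 66
f 67 66 70
f 67 70 72
f 67 72 73
f 68 73 69
f 66 68 75
f 70 66 74
f 72 70 71
f 73 72 65



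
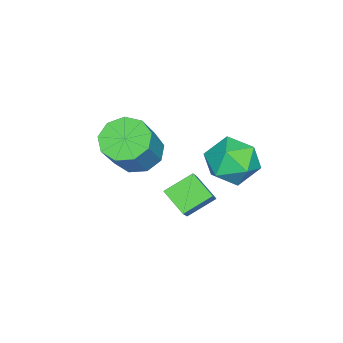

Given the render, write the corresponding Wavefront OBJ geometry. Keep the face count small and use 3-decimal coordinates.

v -0.299 -1.494 -0.303
v -1.131 -0.68 0.34
v 0.151 -0.531 -0.941
v -0.682 0.283 -0.299
v 0.502 -1.323 0.519
v -0.331 -0.509 1.161
v 0.951 -0.36 -0.12
v 0.119 0.454 0.523
v -1.639 1.652 1.184
v -0.797 1.069 0.624
v -1.803 0.231 2.416
v -0.961 -0.352 1.856
v -0.702 0.616 2.454
v -0.6 1.494 1.693
v -2 -0.194 1.347
v -1.898 0.684 0.586
v -1.021 -0.072 0.724
v -0.218 0.428 1.409
v -2.382 0.872 1.631
v -1.579 1.372 2.316
v -2.126 -3.52 0.205
v -1.487 -4.202 -0.275
v -0.236 -4.162 1.336
v -0.874 -3.48 1.815
v -1.296 -3.529 -0.439
v -0.045 -3.489 1.171
v -1.494 -2.852 -0.303
v -0.243 -2.812 1.308
v -1.987 -2.488 0.071
v -0.736 -2.448 1.682
v -2.545 -2.606 0.508
v -1.294 -2.566 2.119
v -2.907 -3.152 0.802
v -1.656 -3.112 2.413
v -2.903 -3.87 0.817
v -1.652 -3.831 2.428
v -2.536 -4.424 0.545
v -1.284 -4.385 2.156
v -1.976 -4.555 0.114
v -0.725 -4.516 1.725
f 2 4 1
f 5 2 1
f 1 4 3
f 3 5 1
f 2 8 4
f 6 2 5
f 6 8 2
f 4 8 3
f 7 5 3
f 3 8 7
f 7 6 5
f 8 6 7
f 9 20 14
f 9 14 10
f 9 10 16
f 9 16 19
f 9 19 20
f 10 14 18
f 14 20 13
f 20 19 11
f 19 16 15
f 16 10 17
f 12 18 13
f 12 13 11
f 12 11 15
f 12 15 17
f 12 17 18
f 13 18 14
f 11 13 20
f 15 11 19
f 17 15 16
f 18 17 10
f 22 21 25
f 22 25 23
f 23 25 26
f 23 26 24
f 25 21 27
f 25 27 26
f 26 27 28
f 26 28 24
f 27 21 29
f 27 29 28
f 28 29 30
f 28 30 24
f 29 21 31
f 29 31 30
f 30 31 32
f 30 32 24
f 31 21 33
f 31 33 32
f 32 33 34
f 32 34 24
f 33 21 35
f 33 35 34
f 34 35 36
f 34 36 24
f 35 21 37
f 35 37 36
f 36 37 38
f 36 38 24
f 37 21 39
f 37 39 38
f 38 39 40
f 38 40 24
f 39 21 22
f 39 22 40
f 40 22 23
f 40 23 24



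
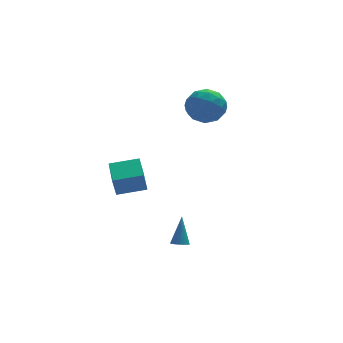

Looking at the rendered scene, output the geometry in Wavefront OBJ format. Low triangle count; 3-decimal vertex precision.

v 3.203 3.242 3.255
v 4.311 2.826 3.69
v 2.949 1.494 2.23
v 4.057 1.078 2.665
v 3.081 1.214 3.453
v 3.238 2.294 4.086
v 4.022 2.026 1.834
v 4.179 3.106 2.467
v 4.818 2.075 2.811
v 4.237 1.572 3.812
v 3.023 2.748 2.108
v 2.442 2.245 3.109
v 3.779 3.187 3.562
v 3.481 1.133 2.358
v 2.907 1.212 2.821
v 3.559 0.968 3.077
v 3.148 2.874 3.795
v 3.8 2.63 4.051
v 3.077 1.682 3.912
v 3.46 1.69 1.869
v 4.112 1.446 2.125
v 3.701 3.352 2.843
v 4.353 3.108 3.099
v 4.183 2.638 2.008
v 4.729 2.501 3.302
v 4.579 1.474 2.699
v 4.558 2.031 2.211
v 4.651 2.666 2.583
v 4.387 2.206 3.89
v 4.238 1.179 3.288
v 3.664 1.258 3.751
v 3.756 1.893 4.123
v 4.685 1.764 3.374
v 3.022 3.141 2.632
v 2.873 2.114 2.03
v 3.504 2.427 1.797
v 3.596 3.062 2.169
v 2.681 2.846 3.221
v 2.531 1.819 2.618
v 2.609 1.654 3.337
v 2.702 2.289 3.709
v 2.575 2.556 2.546
v 0.981 -2.905 -4.757
v 1.466 -3.119 -4.739
v 1.279 -2.095 -3.143
v 1.503 -2.914 -4.849
v 1.437 -2.707 -4.941
v 1.281 -2.539 -4.996
v 1.065 -2.444 -5.004
v 0.833 -2.44 -4.963
v 0.63 -2.528 -4.881
v 0.497 -2.691 -4.775
v 0.459 -2.896 -4.665
v 0.525 -3.103 -4.573
v 0.681 -3.271 -4.518
v 0.897 -3.366 -4.51
v 1.129 -3.37 -4.551
v 1.332 -3.282 -4.632
v -1.676 1.103 -2.869
v -1.942 0.88 -1.595
v -1.516 2.893 -2.522
v -1.782 2.67 -1.248
v 0.022 0.89 -2.552
v -0.244 0.667 -1.278
v 0.182 2.68 -2.205
v -0.084 2.457 -0.931
f 1 38 17
f 38 12 41
f 17 41 6
f 38 41 17
f 1 17 13
f 17 6 18
f 13 18 2
f 17 18 13
f 1 13 22
f 13 2 23
f 22 23 8
f 13 23 22
f 1 22 34
f 22 8 37
f 34 37 11
f 22 37 34
f 1 34 38
f 34 11 42
f 38 42 12
f 34 42 38
f 2 18 29
f 18 6 32
f 29 32 10
f 18 32 29
f 6 41 19
f 41 12 40
f 19 40 5
f 41 40 19
f 12 42 39
f 42 11 35
f 39 35 3
f 42 35 39
f 11 37 36
f 37 8 24
f 36 24 7
f 37 24 36
f 8 23 28
f 23 2 25
f 28 25 9
f 23 25 28
f 4 30 16
f 30 10 31
f 16 31 5
f 30 31 16
f 4 16 14
f 16 5 15
f 14 15 3
f 16 15 14
f 4 14 21
f 14 3 20
f 21 20 7
f 14 20 21
f 4 21 26
f 21 7 27
f 26 27 9
f 21 27 26
f 4 26 30
f 26 9 33
f 30 33 10
f 26 33 30
f 5 31 19
f 31 10 32
f 19 32 6
f 31 32 19
f 3 15 39
f 15 5 40
f 39 40 12
f 15 40 39
f 7 20 36
f 20 3 35
f 36 35 11
f 20 35 36
f 9 27 28
f 27 7 24
f 28 24 8
f 27 24 28
f 10 33 29
f 33 9 25
f 29 25 2
f 33 25 29
f 44 43 46
f 44 46 45
f 46 43 47
f 46 47 45
f 47 43 48
f 47 48 45
f 48 43 49
f 48 49 45
f 49 43 50
f 49 50 45
f 50 43 51
f 50 51 45
f 51 43 52
f 51 52 45
f 52 43 53
f 52 53 45
f 53 43 54
f 53 54 45
f 54 43 55
f 54 55 45
f 55 43 56
f 55 56 45
f 56 43 57
f 56 57 45
f 57 43 58
f 57 58 45
f 58 43 44
f 58 44 45
f 60 62 59
f 63 60 59
f 59 62 61
f 61 63 59
f 60 66 62
f 64 60 63
f 64 66 60
f 62 66 61
f 65 63 61
f 61 66 65
f 65 64 63
f 66 64 65



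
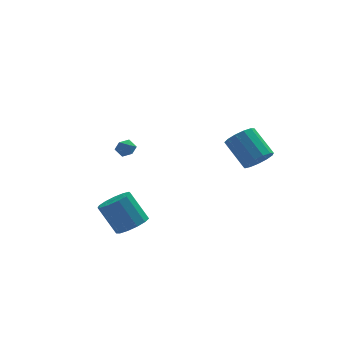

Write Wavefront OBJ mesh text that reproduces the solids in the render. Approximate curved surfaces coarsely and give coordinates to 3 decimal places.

v -2.404 4.391 0.539
v -1.808 4.297 0.291
v -2.612 3.363 0.429
v -2.016 3.269 0.181
v -2.086 3.422 0.811
v -1.958 4.058 0.878
v -2.462 3.602 -0.158
v -2.334 4.238 -0.091
v -1.845 3.81 -0.14
v -1.612 3.699 0.458
v -2.808 3.961 0.262
v -2.575 3.85 0.86
v -2.95 -1.091 -2.726
v -2.039 -0.719 -2.46
v -2.858 0.122 -0.828
v -3.77 -0.249 -1.094
v -2.286 -0.319 -2.79
v -3.105 0.522 -1.159
v -2.745 -0.164 -3.1
v -3.564 0.677 -1.469
v -3.269 -0.304 -3.291
v -4.088 0.538 -1.66
v -3.691 -0.693 -3.303
v -4.51 0.149 -1.671
v -3.879 -1.208 -3.131
v -4.698 -0.367 -1.5
v -3.772 -1.686 -2.831
v -4.591 -0.845 -1.199
v -3.404 -1.975 -2.497
v -4.223 -1.134 -0.866
v -2.892 -1.983 -2.236
v -3.711 -1.142 -0.605
v -2.399 -1.708 -2.13
v -3.218 -0.867 -0.499
v -2.081 -1.237 -2.214
v -2.9 -0.396 -0.582
v 3.546 -2.713 2.395
v 4.071 -3.055 3.096
v 3.399 -1.65 4.286
v 2.874 -1.307 3.585
v 4.371 -2.699 2.844
v 3.7 -1.293 4.034
v 4.41 -2.347 2.45
v 3.738 -0.941 3.64
v 4.174 -2.111 2.039
v 3.502 -0.706 3.229
v 3.739 -2.066 1.74
v 3.067 -0.661 2.93
v 3.242 -2.227 1.65
v 2.571 -0.821 2.84
v 2.842 -2.541 1.796
v 2.17 -1.136 2.986
v 2.665 -2.911 2.132
v 1.994 -1.505 3.322
v 2.768 -3.217 2.552
v 2.097 -1.812 3.742
v 3.118 -3.363 2.922
v 2.446 -1.958 4.112
v 3.603 -3.303 3.124
v 2.932 -1.898 4.314
f 1 12 6
f 1 6 2
f 1 2 8
f 1 8 11
f 1 11 12
f 2 6 10
f 6 12 5
f 12 11 3
f 11 8 7
f 8 2 9
f 4 10 5
f 4 5 3
f 4 3 7
f 4 7 9
f 4 9 10
f 5 10 6
f 3 5 12
f 7 3 11
f 9 7 8
f 10 9 2
f 14 13 17
f 14 17 15
f 15 17 18
f 15 18 16
f 17 13 19
f 17 19 18
f 18 19 20
f 18 20 16
f 19 13 21
f 19 21 20
f 20 21 22
f 20 22 16
f 21 13 23
f 21 23 22
f 22 23 24
f 22 24 16
f 23 13 25
f 23 25 24
f 24 25 26
f 24 26 16
f 25 13 27
f 25 27 26
f 26 27 28
f 26 28 16
f 27 13 29
f 27 29 28
f 28 29 30
f 28 30 16
f 29 13 31
f 29 31 30
f 30 31 32
f 30 32 16
f 31 13 33
f 31 33 32
f 32 33 34
f 32 34 16
f 33 13 35
f 33 35 34
f 34 35 36
f 34 36 16
f 35 13 14
f 35 14 36
f 36 14 15
f 36 15 16
f 38 37 41
f 38 41 39
f 39 41 42
f 39 42 40
f 41 37 43
f 41 43 42
f 42 43 44
f 42 44 40
f 43 37 45
f 43 45 44
f 44 45 46
f 44 46 40
f 45 37 47
f 45 47 46
f 46 47 48
f 46 48 40
f 47 37 49
f 47 49 48
f 48 49 50
f 48 50 40
f 49 37 51
f 49 51 50
f 50 51 52
f 50 52 40
f 51 37 53
f 51 53 52
f 52 53 54
f 52 54 40
f 53 37 55
f 53 55 54
f 54 55 56
f 54 56 40
f 55 37 57
f 55 57 56
f 56 57 58
f 56 58 40
f 57 37 59
f 57 59 58
f 58 59 60
f 58 60 40
f 59 37 38
f 59 38 60
f 60 38 39
f 60 39 40



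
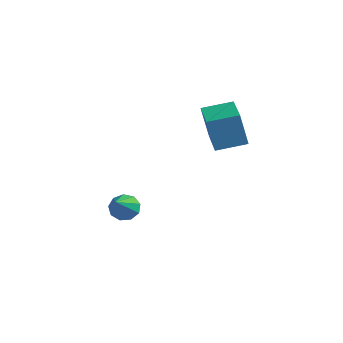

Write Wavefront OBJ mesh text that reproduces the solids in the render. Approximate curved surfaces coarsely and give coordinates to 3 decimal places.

v -4.281 -3.169 -2.862
v -3.904 -3.257 -3.209
v -3.479 -4.331 -1.698
v -3.814 -2.984 -2.999
v -3.943 -2.798 -2.724
v -4.23 -2.785 -2.515
v -4.54 -2.952 -2.467
v -4.729 -3.22 -2.605
v -4.708 -3.464 -2.863
v -4.487 -3.57 -3.12
v -4.169 -3.488 -3.257
v -1.415 -2.093 0.504
v -1.659 -2.226 1.713
v -2.414 -1.284 0.392
v -2.657 -1.417 1.6
v -0.783 -1.283 0.72
v -1.026 -1.416 1.928
v -1.781 -0.474 0.607
v -2.025 -0.607 1.816
f 2 1 4
f 2 4 3
f 4 1 5
f 4 5 3
f 5 1 6
f 5 6 3
f 6 1 7
f 6 7 3
f 7 1 8
f 7 8 3
f 8 1 9
f 8 9 3
f 9 1 10
f 9 10 3
f 10 1 11
f 10 11 3
f 11 1 2
f 11 2 3
f 13 15 12
f 16 13 12
f 12 15 14
f 14 16 12
f 13 19 15
f 17 13 16
f 17 19 13
f 15 19 14
f 18 16 14
f 14 19 18
f 18 17 16
f 19 17 18



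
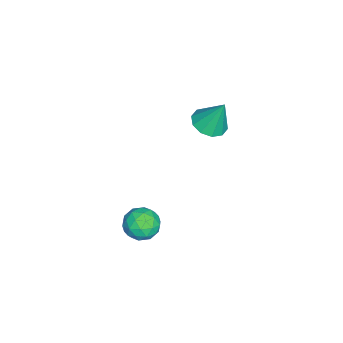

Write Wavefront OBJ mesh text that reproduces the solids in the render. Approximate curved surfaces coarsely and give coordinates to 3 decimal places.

v 0.939 0.075 0
v 1.309 -0.205 -0.557
v -0.069 -0.135 -0.563
v 0.301 -0.415 -1.12
v 0.281 -0.766 -0.486
v 0.904 -0.636 -0.138
v 0.336 0.296 -0.982
v 0.959 0.426 -0.634
v 0.936 -0.068 -1.165
v 0.902 -0.725 -0.858
v 0.338 0.385 -0.262
v 0.304 -0.272 0.045
v 1.213 -0.046 -0.229
v 0.027 -0.294 -0.891
v 0.016 -0.5 -0.518
v 0.233 -0.665 -0.846
v 0.975 -0.3 0.018
v 1.192 -0.464 -0.31
v 0.587 -0.794 -0.268
v 0.048 0.124 -0.81
v 0.265 -0.04 -1.138
v 1.007 0.325 -0.274
v 1.224 0.16 -0.602
v 0.653 0.454 -0.852
v 1.211 -0.131 -0.914
v 0.618 -0.254 -1.245
v 0.639 0.164 -1.164
v 1.005 0.24 -0.959
v 1.191 -0.517 -0.734
v 0.598 -0.64 -1.064
v 0.586 -0.847 -0.691
v 0.953 -0.77 -0.487
v 0.972 -0.436 -1.09
v 0.642 0.3 -0.056
v 0.049 0.177 -0.386
v 0.287 0.43 -0.633
v 0.654 0.507 -0.429
v 0.622 -0.086 0.125
v 0.029 -0.209 -0.206
v 0.235 -0.58 -0.161
v 0.601 -0.504 0.044
v 0.268 0.096 -0.03
v -3.953 1.264 1.232
v -3.281 1.5 1.073
v -3.847 1.836 2.528
v -3.574 1.823 0.955
v -4.011 1.932 0.942
v -4.427 1.786 1.041
v -4.661 1.44 1.212
v -4.625 1.028 1.392
v -4.332 0.706 1.51
v -3.895 0.597 1.522
v -3.479 0.743 1.424
v -3.245 1.088 1.252
f 1 38 17
f 38 12 41
f 17 41 6
f 38 41 17
f 1 17 13
f 17 6 18
f 13 18 2
f 17 18 13
f 1 13 22
f 13 2 23
f 22 23 8
f 13 23 22
f 1 22 34
f 22 8 37
f 34 37 11
f 22 37 34
f 1 34 38
f 34 11 42
f 38 42 12
f 34 42 38
f 2 18 29
f 18 6 32
f 29 32 10
f 18 32 29
f 6 41 19
f 41 12 40
f 19 40 5
f 41 40 19
f 12 42 39
f 42 11 35
f 39 35 3
f 42 35 39
f 11 37 36
f 37 8 24
f 36 24 7
f 37 24 36
f 8 23 28
f 23 2 25
f 28 25 9
f 23 25 28
f 4 30 16
f 30 10 31
f 16 31 5
f 30 31 16
f 4 16 14
f 16 5 15
f 14 15 3
f 16 15 14
f 4 14 21
f 14 3 20
f 21 20 7
f 14 20 21
f 4 21 26
f 21 7 27
f 26 27 9
f 21 27 26
f 4 26 30
f 26 9 33
f 30 33 10
f 26 33 30
f 5 31 19
f 31 10 32
f 19 32 6
f 31 32 19
f 3 15 39
f 15 5 40
f 39 40 12
f 15 40 39
f 7 20 36
f 20 3 35
f 36 35 11
f 20 35 36
f 9 27 28
f 27 7 24
f 28 24 8
f 27 24 28
f 10 33 29
f 33 9 25
f 29 25 2
f 33 25 29
f 44 43 46
f 44 46 45
f 46 43 47
f 46 47 45
f 47 43 48
f 47 48 45
f 48 43 49
f 48 49 45
f 49 43 50
f 49 50 45
f 50 43 51
f 50 51 45
f 51 43 52
f 51 52 45
f 52 43 53
f 52 53 45
f 53 43 54
f 53 54 45
f 54 43 44
f 54 44 45



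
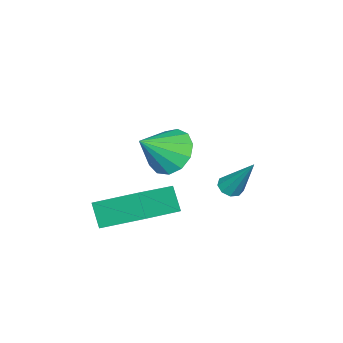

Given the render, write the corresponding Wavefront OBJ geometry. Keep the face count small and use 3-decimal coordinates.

v -0.386 -0.719 2.566
v 0.17 0.091 2.332
v 0.786 -1.221 3.614
v -0.157 0.243 2.772
v -0.558 0.09 3.146
v -0.903 -0.32 3.337
v -1.085 -0.857 3.282
v -1.044 -1.35 3.001
v -0.795 -1.642 2.581
v -0.416 -1.642 2.157
v -0.027 -1.348 1.863
v 0.248 -0.855 1.792
v 0.321 -0.318 1.967
v -1.136 -2.708 -2.337
v -1.54 -3.293 -1.458
v -1.36 -0.891 -1.23
v -1.764 -1.475 -0.351
v 0.804 -2.925 -1.589
v 0.4 -3.509 -0.71
v 0.58 -1.107 -0.482
v 0.176 -1.692 0.397
v -4.021 -0.403 -1.343
v -3.496 -0.468 -1.38
v -3.759 0.703 0.423
v -3.596 -0.166 -1.554
v -3.895 0.025 -1.629
v -4.253 0.016 -1.571
v -4.502 -0.19 -1.405
v -4.526 -0.495 -1.211
v -4.313 -0.757 -1.078
v -3.964 -0.853 -1.069
v -3.641 -0.739 -1.189
f 2 1 4
f 2 4 3
f 4 1 5
f 4 5 3
f 5 1 6
f 5 6 3
f 6 1 7
f 6 7 3
f 7 1 8
f 7 8 3
f 8 1 9
f 8 9 3
f 9 1 10
f 9 10 3
f 10 1 11
f 10 11 3
f 11 1 12
f 11 12 3
f 12 1 13
f 12 13 3
f 13 1 2
f 13 2 3
f 15 17 14
f 18 15 14
f 14 17 16
f 16 18 14
f 15 21 17
f 19 15 18
f 19 21 15
f 17 21 16
f 20 18 16
f 16 21 20
f 20 19 18
f 21 19 20
f 23 22 25
f 23 25 24
f 25 22 26
f 25 26 24
f 26 22 27
f 26 27 24
f 27 22 28
f 27 28 24
f 28 22 29
f 28 29 24
f 29 22 30
f 29 30 24
f 30 22 31
f 30 31 24
f 31 22 32
f 31 32 24
f 32 22 23
f 32 23 24



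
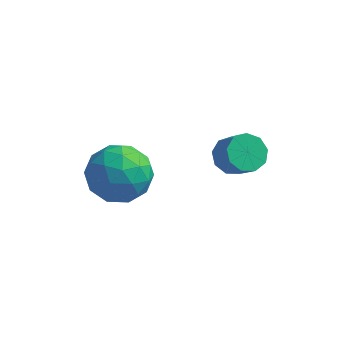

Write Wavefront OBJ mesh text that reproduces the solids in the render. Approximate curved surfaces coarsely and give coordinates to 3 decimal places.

v 1.328 0.7 -1.981
v 1.679 0.393 -2.434
v 2.262 -0.006 -1.713
v 1.912 0.3 -1.259
v 1.853 0.794 -2.352
v 2.436 0.395 -1.631
v 1.781 1.151 -2.097
v 2.365 0.752 -1.376
v 1.498 1.297 -1.787
v 2.081 0.897 -1.066
v 1.135 1.163 -1.568
v 1.718 0.763 -0.846
v 0.863 0.813 -1.542
v 1.446 0.413 -0.82
v 0.808 0.409 -1.721
v 1.391 0.01 -1
v 0.997 0.142 -2.022
v 1.58 -0.258 -1.301
v 1.341 0.136 -2.303
v 1.924 -0.264 -1.582
v -1.207 -0.331 -1.878
v -0.509 -1.004 -1.496
v -2.191 -1.616 -2.344
v -1.493 -2.289 -1.962
v -2.04 -1.683 -1.316
v -1.432 -0.889 -1.028
v -1.268 -1.731 -2.812
v -0.66 -0.937 -2.524
v -0.547 -1.869 -2.074
v -1.024 -1.839 -1.149
v -1.676 -0.781 -2.691
v -2.153 -0.751 -1.766
v -0.772 -0.555 -1.646
v -1.928 -2.065 -2.194
v -2.25 -1.709 -1.814
v -1.84 -2.105 -1.59
v -1.314 -0.487 -1.371
v -0.904 -0.882 -1.147
v -1.804 -1.282 -1.04
v -1.796 -1.738 -2.693
v -1.386 -2.133 -2.469
v -0.86 -0.515 -2.25
v -0.45 -0.911 -2.026
v -0.896 -1.338 -2.8
v -0.384 -1.458 -1.761
v -0.962 -2.214 -2.035
v -0.83 -1.886 -2.535
v -0.473 -1.419 -2.366
v -0.664 -1.441 -1.218
v -1.243 -2.196 -1.492
v -1.564 -1.84 -1.112
v -1.207 -1.373 -0.942
v -0.687 -1.949 -1.557
v -1.457 -0.424 -2.348
v -2.036 -1.179 -2.622
v -1.493 -1.247 -2.898
v -1.136 -0.78 -2.728
v -1.738 -0.406 -1.805
v -2.316 -1.162 -2.079
v -2.227 -1.201 -1.474
v -1.87 -0.734 -1.305
v -2.013 -0.671 -2.283
f 2 1 5
f 2 5 3
f 3 5 6
f 3 6 4
f 5 1 7
f 5 7 6
f 6 7 8
f 6 8 4
f 7 1 9
f 7 9 8
f 8 9 10
f 8 10 4
f 9 1 11
f 9 11 10
f 10 11 12
f 10 12 4
f 11 1 13
f 11 13 12
f 12 13 14
f 12 14 4
f 13 1 15
f 13 15 14
f 14 15 16
f 14 16 4
f 15 1 17
f 15 17 16
f 16 17 18
f 16 18 4
f 17 1 19
f 17 19 18
f 18 19 20
f 18 20 4
f 19 1 2
f 19 2 20
f 20 2 3
f 20 3 4
f 21 58 37
f 58 32 61
f 37 61 26
f 58 61 37
f 21 37 33
f 37 26 38
f 33 38 22
f 37 38 33
f 21 33 42
f 33 22 43
f 42 43 28
f 33 43 42
f 21 42 54
f 42 28 57
f 54 57 31
f 42 57 54
f 21 54 58
f 54 31 62
f 58 62 32
f 54 62 58
f 22 38 49
f 38 26 52
f 49 52 30
f 38 52 49
f 26 61 39
f 61 32 60
f 39 60 25
f 61 60 39
f 32 62 59
f 62 31 55
f 59 55 23
f 62 55 59
f 31 57 56
f 57 28 44
f 56 44 27
f 57 44 56
f 28 43 48
f 43 22 45
f 48 45 29
f 43 45 48
f 24 50 36
f 50 30 51
f 36 51 25
f 50 51 36
f 24 36 34
f 36 25 35
f 34 35 23
f 36 35 34
f 24 34 41
f 34 23 40
f 41 40 27
f 34 40 41
f 24 41 46
f 41 27 47
f 46 47 29
f 41 47 46
f 24 46 50
f 46 29 53
f 50 53 30
f 46 53 50
f 25 51 39
f 51 30 52
f 39 52 26
f 51 52 39
f 23 35 59
f 35 25 60
f 59 60 32
f 35 60 59
f 27 40 56
f 40 23 55
f 56 55 31
f 40 55 56
f 29 47 48
f 47 27 44
f 48 44 28
f 47 44 48
f 30 53 49
f 53 29 45
f 49 45 22
f 53 45 49



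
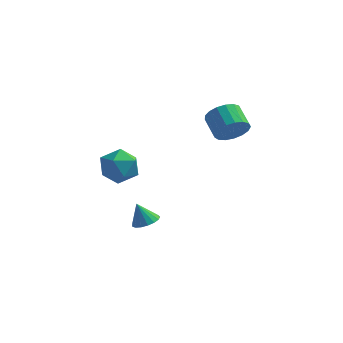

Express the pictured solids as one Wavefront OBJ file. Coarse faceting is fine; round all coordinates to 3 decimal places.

v -0.409 -1.474 -3.176
v 0.186 -1.226 -2.93
v -0.871 -1.406 -2.124
v 0.02 -0.956 -3.02
v -0.245 -0.804 -3.147
v -0.548 -0.806 -3.279
v -0.818 -0.961 -3.388
v -0.995 -1.233 -3.449
v -1.038 -1.56 -3.446
v -0.937 -1.868 -3.382
v -0.714 -2.085 -3.27
v -0.422 -2.163 -3.137
v -0.127 -2.082 -3.012
v 0.103 -1.862 -2.925
v 0.216 -1.553 -2.896
v 3.303 -0.341 2.756
v 3.809 -0.404 3.461
v 3.123 0.459 4.029
v 2.617 0.521 3.324
v 3.992 -0.108 3.233
v 3.306 0.755 3.801
v 4.018 0.135 2.895
v 3.332 0.998 3.464
v 3.879 0.268 2.526
v 3.193 1.131 3.094
v 3.609 0.262 2.209
v 2.923 1.125 2.778
v 3.269 0.118 2.018
v 2.583 0.98 2.586
v 2.936 -0.132 1.995
v 2.25 0.731 2.564
v 2.688 -0.429 2.147
v 2.002 0.433 2.715
v 2.58 -0.707 2.438
v 1.894 0.156 3.007
v 2.638 -0.901 2.802
v 1.952 -0.038 3.371
v 2.848 -0.966 3.156
v 2.163 -0.104 3.724
v 3.163 -0.889 3.417
v 2.477 -0.026 3.986
v 3.509 -0.686 3.528
v 2.824 0.177 4.096
v -1.941 -1.229 0.79
v -0.913 -1.27 0.86
v -1.987 -2.87 0.5
v -0.959 -2.911 0.57
v -1.526 -2.72 1.41
v -1.497 -1.706 1.589
v -1.403 -2.434 -0.229
v -1.374 -1.42 -0.05
v -0.581 -2.015 0.23
v -0.657 -2.192 1.243
v -2.243 -1.948 0.117
v -2.319 -2.125 1.13
f 2 1 4
f 2 4 3
f 4 1 5
f 4 5 3
f 5 1 6
f 5 6 3
f 6 1 7
f 6 7 3
f 7 1 8
f 7 8 3
f 8 1 9
f 8 9 3
f 9 1 10
f 9 10 3
f 10 1 11
f 10 11 3
f 11 1 12
f 11 12 3
f 12 1 13
f 12 13 3
f 13 1 14
f 13 14 3
f 14 1 15
f 14 15 3
f 15 1 2
f 15 2 3
f 17 16 20
f 17 20 18
f 18 20 21
f 18 21 19
f 20 16 22
f 20 22 21
f 21 22 23
f 21 23 19
f 22 16 24
f 22 24 23
f 23 24 25
f 23 25 19
f 24 16 26
f 24 26 25
f 25 26 27
f 25 27 19
f 26 16 28
f 26 28 27
f 27 28 29
f 27 29 19
f 28 16 30
f 28 30 29
f 29 30 31
f 29 31 19
f 30 16 32
f 30 32 31
f 31 32 33
f 31 33 19
f 32 16 34
f 32 34 33
f 33 34 35
f 33 35 19
f 34 16 36
f 34 36 35
f 35 36 37
f 35 37 19
f 36 16 38
f 36 38 37
f 37 38 39
f 37 39 19
f 38 16 40
f 38 40 39
f 39 40 41
f 39 41 19
f 40 16 42
f 40 42 41
f 41 42 43
f 41 43 19
f 42 16 17
f 42 17 43
f 43 17 18
f 43 18 19
f 44 55 49
f 44 49 45
f 44 45 51
f 44 51 54
f 44 54 55
f 45 49 53
f 49 55 48
f 55 54 46
f 54 51 50
f 51 45 52
f 47 53 48
f 47 48 46
f 47 46 50
f 47 50 52
f 47 52 53
f 48 53 49
f 46 48 55
f 50 46 54
f 52 50 51
f 53 52 45



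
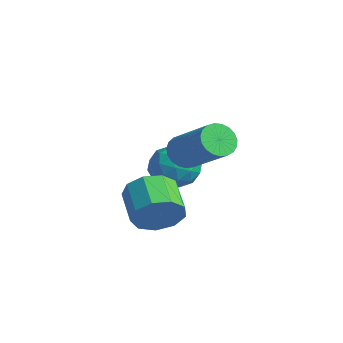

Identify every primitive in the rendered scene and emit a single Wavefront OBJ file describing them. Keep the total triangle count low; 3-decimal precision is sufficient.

v 0.332 1.21 -1.842
v 0.636 0.794 -0.997
v -0.687 1.133 -0.353
v -0.992 1.55 -1.198
v 0.801 1.451 -1.004
v -0.522 1.79 -0.36
v 0.746 1.995 -1.403
v -0.577 2.334 -0.76
v 0.497 2.172 -2.008
v -0.826 2.511 -1.364
v 0.171 1.899 -2.535
v -1.152 2.238 -1.891
v -0.08 1.304 -2.737
v -1.403 1.643 -2.094
v -0.139 0.665 -2.521
v -1.462 1.004 -1.877
v 0.023 0.281 -1.987
v -1.3 0.62 -1.343
v 0.329 0.332 -1.385
v -0.994 0.671 -0.741
v 0.403 2.167 1.055
v 0.788 2.268 0.455
v 2.561 2.594 1.645
v 2.177 2.493 2.245
v 0.695 2.546 0.517
v 2.468 2.872 1.707
v 0.552 2.759 0.672
v 2.325 3.084 1.862
v 0.383 2.869 0.893
v 2.156 3.194 2.083
v 0.218 2.857 1.143
v 1.991 3.183 2.333
v 0.085 2.727 1.377
v 1.858 3.052 2.567
v 0.007 2.5 1.555
v 1.78 2.825 2.745
v -0.003 2.215 1.647
v 1.77 2.54 2.837
v 0.058 1.922 1.637
v 1.831 2.247 2.827
v 0.178 1.671 1.526
v 1.951 1.997 2.716
v 0.338 1.507 1.333
v 2.111 1.832 2.524
v 0.509 1.456 1.093
v 2.282 1.781 2.283
v 0.661 1.528 0.846
v 2.434 1.854 2.036
v 0.769 1.711 0.635
v 2.542 2.037 1.825
v 0.814 1.973 0.496
v 2.587 2.298 1.686
v -2.822 3.909 -0.896
v -1.81 4.052 -0.769
v -2.57 2.268 -1.051
v -1.558 2.411 -0.924
v -2.202 2.561 -0.134
v -2.358 3.575 -0.038
v -2.022 2.745 -1.782
v -2.178 3.759 -1.686
v -1.315 3.333 -1.317
v -1.426 3.22 -0.299
v -2.954 3.1 -1.521
v -3.065 2.987 -0.503
v -2.338 4.124 -0.819
v -2.042 2.196 -1.001
v -2.42 2.284 -0.537
v -1.825 2.368 -0.463
v -2.66 3.844 -0.389
v -2.065 3.929 -0.315
v -2.296 3.052 0.058
v -2.315 2.391 -1.505
v -1.72 2.476 -1.431
v -2.555 3.952 -1.357
v -1.96 4.036 -1.283
v -2.084 3.268 -1.878
v -1.452 3.786 -1.066
v -1.304 2.822 -1.158
v -1.577 3.018 -1.661
v -1.669 3.614 -1.605
v -1.518 3.719 -0.468
v -1.369 2.755 -0.559
v -1.748 2.843 -0.095
v -1.84 3.439 -0.038
v -1.227 3.297 -0.79
v -3.011 3.565 -1.261
v -2.862 2.601 -1.352
v -2.54 2.881 -1.782
v -2.632 3.477 -1.725
v -3.076 3.498 -0.662
v -2.928 2.534 -0.754
v -2.711 2.706 -0.215
v -2.803 3.302 -0.159
v -3.153 3.023 -1.03
f 2 1 5
f 2 5 3
f 3 5 6
f 3 6 4
f 5 1 7
f 5 7 6
f 6 7 8
f 6 8 4
f 7 1 9
f 7 9 8
f 8 9 10
f 8 10 4
f 9 1 11
f 9 11 10
f 10 11 12
f 10 12 4
f 11 1 13
f 11 13 12
f 12 13 14
f 12 14 4
f 13 1 15
f 13 15 14
f 14 15 16
f 14 16 4
f 15 1 17
f 15 17 16
f 16 17 18
f 16 18 4
f 17 1 19
f 17 19 18
f 18 19 20
f 18 20 4
f 19 1 2
f 19 2 20
f 20 2 3
f 20 3 4
f 22 21 25
f 22 25 23
f 23 25 26
f 23 26 24
f 25 21 27
f 25 27 26
f 26 27 28
f 26 28 24
f 27 21 29
f 27 29 28
f 28 29 30
f 28 30 24
f 29 21 31
f 29 31 30
f 30 31 32
f 30 32 24
f 31 21 33
f 31 33 32
f 32 33 34
f 32 34 24
f 33 21 35
f 33 35 34
f 34 35 36
f 34 36 24
f 35 21 37
f 35 37 36
f 36 37 38
f 36 38 24
f 37 21 39
f 37 39 38
f 38 39 40
f 38 40 24
f 39 21 41
f 39 41 40
f 40 41 42
f 40 42 24
f 41 21 43
f 41 43 42
f 42 43 44
f 42 44 24
f 43 21 45
f 43 45 44
f 44 45 46
f 44 46 24
f 45 21 47
f 45 47 46
f 46 47 48
f 46 48 24
f 47 21 49
f 47 49 48
f 48 49 50
f 48 50 24
f 49 21 51
f 49 51 50
f 50 51 52
f 50 52 24
f 51 21 22
f 51 22 52
f 52 22 23
f 52 23 24
f 53 90 69
f 90 64 93
f 69 93 58
f 90 93 69
f 53 69 65
f 69 58 70
f 65 70 54
f 69 70 65
f 53 65 74
f 65 54 75
f 74 75 60
f 65 75 74
f 53 74 86
f 74 60 89
f 86 89 63
f 74 89 86
f 53 86 90
f 86 63 94
f 90 94 64
f 86 94 90
f 54 70 81
f 70 58 84
f 81 84 62
f 70 84 81
f 58 93 71
f 93 64 92
f 71 92 57
f 93 92 71
f 64 94 91
f 94 63 87
f 91 87 55
f 94 87 91
f 63 89 88
f 89 60 76
f 88 76 59
f 89 76 88
f 60 75 80
f 75 54 77
f 80 77 61
f 75 77 80
f 56 82 68
f 82 62 83
f 68 83 57
f 82 83 68
f 56 68 66
f 68 57 67
f 66 67 55
f 68 67 66
f 56 66 73
f 66 55 72
f 73 72 59
f 66 72 73
f 56 73 78
f 73 59 79
f 78 79 61
f 73 79 78
f 56 78 82
f 78 61 85
f 82 85 62
f 78 85 82
f 57 83 71
f 83 62 84
f 71 84 58
f 83 84 71
f 55 67 91
f 67 57 92
f 91 92 64
f 67 92 91
f 59 72 88
f 72 55 87
f 88 87 63
f 72 87 88
f 61 79 80
f 79 59 76
f 80 76 60
f 79 76 80
f 62 85 81
f 85 61 77
f 81 77 54
f 85 77 81



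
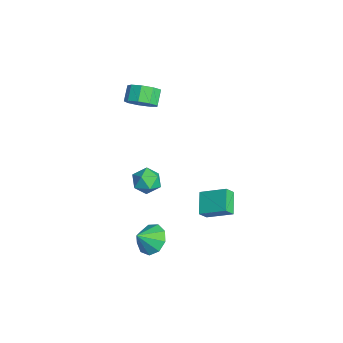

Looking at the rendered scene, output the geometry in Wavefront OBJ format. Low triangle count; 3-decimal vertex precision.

v 2.467 -1.577 -3.183
v 3.25 -1.862 -3.753
v 2.753 -2.443 -2.357
v 3.448 -1.372 -3.308
v 3.187 -0.978 -2.804
v 2.589 -0.864 -2.478
v 1.934 -1.084 -2.481
v 1.528 -1.534 -2.813
v 1.562 -2.005 -3.318
v 2.019 -2.275 -3.759
v 2.686 -2.219 -3.931
v 4.098 -1.402 2.891
v 4.528 -2.056 3.253
v 2.892 -2.064 3.127
v 3.322 -2.718 3.489
v 3.289 -1.953 3.885
v 4.033 -1.544 3.739
v 3.387 -2.576 2.641
v 4.131 -2.167 2.495
v 4.088 -2.782 3.098
v 4.028 -2.396 3.867
v 3.392 -1.724 2.513
v 3.332 -1.338 3.282
v -0.28 2.159 -2.718
v -0.051 1.673 -2.098
v 0.492 3.458 -1.984
v 0.721 2.972 -1.365
v 0.959 1.828 -3.435
v 1.188 1.342 -2.816
v 1.731 3.127 -2.702
v 1.96 2.641 -2.082
v -3.101 -0.887 3.483
v -2.543 -1.164 4.201
v -3.262 -0.809 4.895
v -3.819 -0.533 4.177
v -2.403 -0.552 4.033
v -3.122 -0.197 4.727
v -2.589 -0.097 3.608
v -3.308 0.258 4.302
v -3.015 -0.012 3.124
v -3.733 0.343 3.818
v -3.48 -0.337 2.808
v -4.199 0.018 3.502
v -3.769 -0.919 2.808
v -4.487 -0.564 3.502
v -3.744 -1.487 3.123
v -4.463 -1.132 3.817
v -3.419 -1.774 3.607
v -4.137 -1.419 4.301
v -2.945 -1.646 4.033
v -3.663 -1.292 4.727
f 2 1 4
f 2 4 3
f 4 1 5
f 4 5 3
f 5 1 6
f 5 6 3
f 6 1 7
f 6 7 3
f 7 1 8
f 7 8 3
f 8 1 9
f 8 9 3
f 9 1 10
f 9 10 3
f 10 1 11
f 10 11 3
f 11 1 2
f 11 2 3
f 12 23 17
f 12 17 13
f 12 13 19
f 12 19 22
f 12 22 23
f 13 17 21
f 17 23 16
f 23 22 14
f 22 19 18
f 19 13 20
f 15 21 16
f 15 16 14
f 15 14 18
f 15 18 20
f 15 20 21
f 16 21 17
f 14 16 23
f 18 14 22
f 20 18 19
f 21 20 13
f 25 27 24
f 28 25 24
f 24 27 26
f 26 28 24
f 25 31 27
f 29 25 28
f 29 31 25
f 27 31 26
f 30 28 26
f 26 31 30
f 30 29 28
f 31 29 30
f 33 32 36
f 33 36 34
f 34 36 37
f 34 37 35
f 36 32 38
f 36 38 37
f 37 38 39
f 37 39 35
f 38 32 40
f 38 40 39
f 39 40 41
f 39 41 35
f 40 32 42
f 40 42 41
f 41 42 43
f 41 43 35
f 42 32 44
f 42 44 43
f 43 44 45
f 43 45 35
f 44 32 46
f 44 46 45
f 45 46 47
f 45 47 35
f 46 32 48
f 46 48 47
f 47 48 49
f 47 49 35
f 48 32 50
f 48 50 49
f 49 50 51
f 49 51 35
f 50 32 33
f 50 33 51
f 51 33 34
f 51 34 35



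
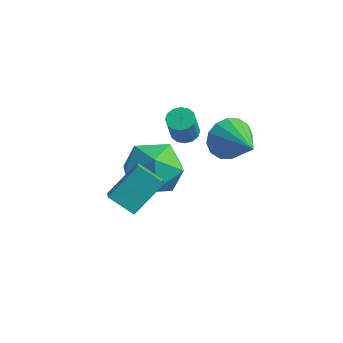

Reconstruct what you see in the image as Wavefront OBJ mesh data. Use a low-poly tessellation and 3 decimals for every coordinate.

v -3.729 0.673 -3.741
v -2.577 0.928 -4.125
v -3.243 -1.268 -3.575
v -2.091 -1.013 -3.959
v -2.477 -0.618 -2.848
v -2.777 0.582 -2.95
v -3.043 -0.922 -4.75
v -3.343 0.278 -4.852
v -2.153 -0.057 -4.748
v -1.803 0.13 -3.572
v -4.017 -0.47 -4.128
v -3.667 -0.283 -2.952
v -2.17 -2.135 -4.375
v -3.051 -2.439 -3.736
v -1.822 -0.956 -3.335
v -2.704 -1.259 -2.696
v -1.676 -2.661 -3.944
v -2.558 -2.964 -3.305
v -1.329 -1.481 -2.904
v -2.21 -1.785 -2.265
v -1.421 -0.283 -1.009
v -1.137 -0.647 -1.225
v -0.934 -1.141 -0.128
v -1.219 -0.777 0.089
v -0.967 -0.452 -1.168
v -0.765 -0.946 -0.071
v -0.92 -0.212 -1.069
v -0.717 -0.706 0.028
v -1.007 0.009 -0.954
v -0.804 -0.485 0.143
v -1.204 0.152 -0.853
v -1.002 -0.342 0.244
v -1.46 0.178 -0.794
v -1.258 -0.316 0.303
v -1.706 0.081 -0.792
v -1.503 -0.413 0.305
v -1.875 -0.114 -0.849
v -1.673 -0.608 0.248
v -1.923 -0.354 -0.948
v -1.72 -0.848 0.149
v -1.836 -0.575 -1.063
v -1.633 -1.069 0.034
v -1.638 -0.718 -1.164
v -1.436 -1.212 -0.067
v -1.382 -0.744 -1.223
v -1.18 -1.238 -0.126
v 0.165 0.088 -0.778
v 0.563 0.314 -1.506
v 1.595 -0.508 -0.182
v 0.599 0.669 -1.24
v 0.52 0.868 -0.85
v 0.345 0.858 -0.44
v 0.122 0.642 -0.121
v -0.089 0.277 0.022
v -0.233 -0.138 -0.05
v -0.27 -0.493 -0.316
v -0.19 -0.692 -0.706
v -0.015 -0.682 -1.115
v 0.208 -0.466 -1.434
v 0.419 -0.101 -1.577
f 1 12 6
f 1 6 2
f 1 2 8
f 1 8 11
f 1 11 12
f 2 6 10
f 6 12 5
f 12 11 3
f 11 8 7
f 8 2 9
f 4 10 5
f 4 5 3
f 4 3 7
f 4 7 9
f 4 9 10
f 5 10 6
f 3 5 12
f 7 3 11
f 9 7 8
f 10 9 2
f 14 16 13
f 17 14 13
f 13 16 15
f 15 17 13
f 14 20 16
f 18 14 17
f 18 20 14
f 16 20 15
f 19 17 15
f 15 20 19
f 19 18 17
f 20 18 19
f 22 21 25
f 22 25 23
f 23 25 26
f 23 26 24
f 25 21 27
f 25 27 26
f 26 27 28
f 26 28 24
f 27 21 29
f 27 29 28
f 28 29 30
f 28 30 24
f 29 21 31
f 29 31 30
f 30 31 32
f 30 32 24
f 31 21 33
f 31 33 32
f 32 33 34
f 32 34 24
f 33 21 35
f 33 35 34
f 34 35 36
f 34 36 24
f 35 21 37
f 35 37 36
f 36 37 38
f 36 38 24
f 37 21 39
f 37 39 38
f 38 39 40
f 38 40 24
f 39 21 41
f 39 41 40
f 40 41 42
f 40 42 24
f 41 21 43
f 41 43 42
f 42 43 44
f 42 44 24
f 43 21 45
f 43 45 44
f 44 45 46
f 44 46 24
f 45 21 22
f 45 22 46
f 46 22 23
f 46 23 24
f 48 47 50
f 48 50 49
f 50 47 51
f 50 51 49
f 51 47 52
f 51 52 49
f 52 47 53
f 52 53 49
f 53 47 54
f 53 54 49
f 54 47 55
f 54 55 49
f 55 47 56
f 55 56 49
f 56 47 57
f 56 57 49
f 57 47 58
f 57 58 49
f 58 47 59
f 58 59 49
f 59 47 60
f 59 60 49
f 60 47 48
f 60 48 49

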